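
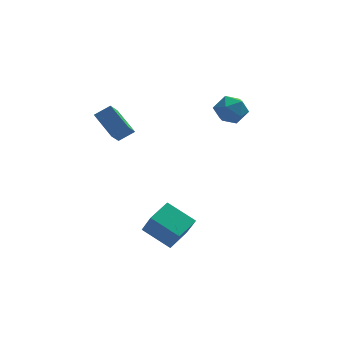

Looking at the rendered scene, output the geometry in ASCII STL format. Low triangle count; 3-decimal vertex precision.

solid 
facet normal -0.430 0.713 0.555
outer loop
vertex -4.355 2.259 2.836
vertex -3.364 2.382 3.446
vertex -3.798 3.494 1.681
endloop
endfacet
facet normal -0.847 -0.105 -0.521
outer loop
vertex -2.956 2.098 0.594
vertex -4.355 2.259 2.836
vertex -3.798 3.494 1.681
endloop
endfacet
facet normal -0.430 0.713 0.555
outer loop
vertex -3.798 3.494 1.681
vertex -3.364 2.382 3.446
vertex -2.807 3.617 2.291
endloop
endfacet
facet normal 0.313 0.694 -0.649
outer loop
vertex -2.807 3.617 2.291
vertex -2.956 2.098 0.594
vertex -3.798 3.494 1.681
endloop
endfacet
facet normal -0.313 -0.694 0.649
outer loop
vertex -4.355 2.259 2.836
vertex -2.522 0.986 2.359
vertex -3.364 2.382 3.446
endloop
endfacet
facet normal -0.847 -0.105 -0.521
outer loop
vertex -3.513 0.863 1.749
vertex -4.355 2.259 2.836
vertex -2.956 2.098 0.594
endloop
endfacet
facet normal -0.313 -0.694 0.649
outer loop
vertex -3.513 0.863 1.749
vertex -2.522 0.986 2.359
vertex -4.355 2.259 2.836
endloop
endfacet
facet normal 0.847 0.105 0.521
outer loop
vertex -3.364 2.382 3.446
vertex -2.522 0.986 2.359
vertex -2.807 3.617 2.291
endloop
endfacet
facet normal 0.313 0.694 -0.649
outer loop
vertex -1.965 2.221 1.204
vertex -2.956 2.098 0.594
vertex -2.807 3.617 2.291
endloop
endfacet
facet normal 0.847 0.105 0.521
outer loop
vertex -2.807 3.617 2.291
vertex -2.522 0.986 2.359
vertex -1.965 2.221 1.204
endloop
endfacet
facet normal 0.430 -0.713 -0.555
outer loop
vertex -1.965 2.221 1.204
vertex -3.513 0.863 1.749
vertex -2.956 2.098 0.594
endloop
endfacet
facet normal 0.430 -0.713 -0.555
outer loop
vertex -2.522 0.986 2.359
vertex -3.513 0.863 1.749
vertex -1.965 2.221 1.204
endloop
endfacet
facet normal -0.670 -0.708 -0.224
outer loop
vertex -0.346 -4.159 -3.852
vertex -1.83 -3.066 -2.866
vertex -0.729 -3.318 -5.361
endloop
endfacet
facet normal 0.710 -0.523 -0.472
outer loop
vertex 0.43 -2.094 -4.974
vertex -0.346 -4.159 -3.852
vertex -0.729 -3.318 -5.361
endloop
endfacet
facet normal -0.670 -0.708 -0.224
outer loop
vertex -0.729 -3.318 -5.361
vertex -1.83 -3.066 -2.866
vertex -2.213 -2.226 -4.376
endloop
endfacet
facet normal -0.217 0.475 -0.853
outer loop
vertex -2.213 -2.226 -4.376
vertex 0.43 -2.094 -4.974
vertex -0.729 -3.318 -5.361
endloop
endfacet
facet normal 0.217 -0.475 0.853
outer loop
vertex -0.346 -4.159 -3.852
vertex -0.671 -1.842 -2.479
vertex -1.83 -3.066 -2.866
endloop
endfacet
facet normal 0.710 -0.523 -0.471
outer loop
vertex 0.813 -2.934 -3.464
vertex -0.346 -4.159 -3.852
vertex 0.43 -2.094 -4.974
endloop
endfacet
facet normal 0.217 -0.475 0.853
outer loop
vertex 0.813 -2.934 -3.464
vertex -0.671 -1.842 -2.479
vertex -0.346 -4.159 -3.852
endloop
endfacet
facet normal -0.710 0.523 0.471
outer loop
vertex -1.83 -3.066 -2.866
vertex -0.671 -1.842 -2.479
vertex -2.213 -2.226 -4.376
endloop
endfacet
facet normal -0.217 0.475 -0.853
outer loop
vertex -1.054 -1.001 -3.988
vertex 0.43 -2.094 -4.974
vertex -2.213 -2.226 -4.376
endloop
endfacet
facet normal -0.710 0.523 0.472
outer loop
vertex -2.213 -2.226 -4.376
vertex -0.671 -1.842 -2.479
vertex -1.054 -1.001 -3.988
endloop
endfacet
facet normal 0.670 0.708 0.224
outer loop
vertex -1.054 -1.001 -3.988
vertex 0.813 -2.934 -3.464
vertex 0.43 -2.094 -4.974
endloop
endfacet
facet normal 0.670 0.708 0.224
outer loop
vertex -0.671 -1.842 -2.479
vertex 0.813 -2.934 -3.464
vertex -1.054 -1.001 -3.988
endloop
endfacet
facet normal -0.660 0.586 0.470
outer loop
vertex 3.115 1.815 3.433
vertex 2.434 0.932 3.579
vertex 3.208 1.179 4.357
endloop
endfacet
facet normal 0.006 0.824 0.567
outer loop
vertex 3.115 1.815 3.433
vertex 3.208 1.179 4.357
vertex 4.133 1.538 3.825
endloop
endfacet
facet normal 0.289 0.954 -0.076
outer loop
vertex 3.115 1.815 3.433
vertex 4.133 1.538 3.825
vertex 3.93 1.511 2.719
endloop
endfacet
facet normal -0.201 0.797 -0.569
outer loop
vertex 3.115 1.815 3.433
vertex 3.93 1.511 2.719
vertex 2.88 1.137 2.567
endloop
endfacet
facet normal -0.788 0.570 -0.232
outer loop
vertex 3.115 1.815 3.433
vertex 2.88 1.137 2.567
vertex 2.434 0.932 3.579
endloop
endfacet
facet normal 0.385 0.302 0.872
outer loop
vertex 4.133 1.538 3.825
vertex 3.208 1.179 4.357
vertex 4.08 0.483 4.213
endloop
endfacet
facet normal -0.693 -0.083 0.716
outer loop
vertex 3.208 1.179 4.357
vertex 2.434 0.932 3.579
vertex 3.03 0.109 4.061
endloop
endfacet
facet normal -0.901 -0.109 -0.419
outer loop
vertex 2.434 0.932 3.579
vertex 2.88 1.137 2.567
vertex 2.827 0.082 2.955
endloop
endfacet
facet normal 0.047 0.259 -0.965
outer loop
vertex 2.88 1.137 2.567
vertex 3.93 1.511 2.719
vertex 3.752 0.441 2.423
endloop
endfacet
facet normal 0.842 0.512 -0.167
outer loop
vertex 3.93 1.511 2.719
vertex 4.133 1.538 3.825
vertex 4.526 0.688 3.201
endloop
endfacet
facet normal 0.201 -0.797 0.569
outer loop
vertex 3.845 -0.195 3.347
vertex 4.08 0.483 4.213
vertex 3.03 0.109 4.061
endloop
endfacet
facet normal -0.289 -0.954 0.076
outer loop
vertex 3.845 -0.195 3.347
vertex 3.03 0.109 4.061
vertex 2.827 0.082 2.955
endloop
endfacet
facet normal -0.006 -0.824 -0.567
outer loop
vertex 3.845 -0.195 3.347
vertex 2.827 0.082 2.955
vertex 3.752 0.441 2.423
endloop
endfacet
facet normal 0.660 -0.586 -0.470
outer loop
vertex 3.845 -0.195 3.347
vertex 3.752 0.441 2.423
vertex 4.526 0.688 3.201
endloop
endfacet
facet normal 0.788 -0.570 0.232
outer loop
vertex 3.845 -0.195 3.347
vertex 4.526 0.688 3.201
vertex 4.08 0.483 4.213
endloop
endfacet
facet normal -0.047 -0.259 0.965
outer loop
vertex 3.03 0.109 4.061
vertex 4.08 0.483 4.213
vertex 3.208 1.179 4.357
endloop
endfacet
facet normal -0.842 -0.512 0.167
outer loop
vertex 2.827 0.082 2.955
vertex 3.03 0.109 4.061
vertex 2.434 0.932 3.579
endloop
endfacet
facet normal -0.385 -0.302 -0.872
outer loop
vertex 3.752 0.441 2.423
vertex 2.827 0.082 2.955
vertex 2.88 1.137 2.567
endloop
endfacet
facet normal 0.693 0.083 -0.716
outer loop
vertex 4.526 0.688 3.201
vertex 3.752 0.441 2.423
vertex 3.93 1.511 2.719
endloop
endfacet
facet normal 0.901 0.109 0.419
outer loop
vertex 4.08 0.483 4.213
vertex 4.526 0.688 3.201
vertex 4.133 1.538 3.825
endloop
endfacet

endsolid


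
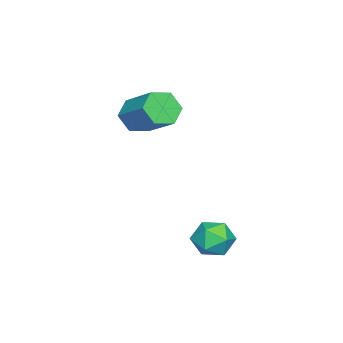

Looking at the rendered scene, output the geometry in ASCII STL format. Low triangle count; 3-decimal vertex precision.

solid 
facet normal -0.448 -0.719 -0.531
outer loop
vertex -0.466 -1.041 2.291
vertex -1.196 -0.986 2.832
vertex -1.142 -0.468 2.085
endloop
endfacet
facet normal 0.497 0.293 -0.817
outer loop
vertex -0.466 -1.041 2.291
vertex -1.142 -0.468 2.085
vertex 0.426 0.39 3.348
endloop
endfacet
facet normal 0.497 0.294 -0.817
outer loop
vertex 0.426 0.39 3.348
vertex -1.142 -0.468 2.085
vertex -0.251 0.963 3.142
endloop
endfacet
facet normal 0.448 0.720 0.531
outer loop
vertex 0.426 0.39 3.348
vertex -0.251 0.963 3.142
vertex -0.304 0.446 3.888
endloop
endfacet
facet normal -0.448 -0.719 -0.531
outer loop
vertex -1.142 -0.468 2.085
vertex -1.196 -0.986 2.832
vertex -1.872 -0.413 2.626
endloop
endfacet
facet normal -0.395 0.692 -0.604
outer loop
vertex -1.142 -0.468 2.085
vertex -1.872 -0.413 2.626
vertex -0.251 0.963 3.142
endloop
endfacet
facet normal -0.395 0.692 -0.605
outer loop
vertex -0.251 0.963 3.142
vertex -1.872 -0.413 2.626
vertex -0.98 1.019 3.682
endloop
endfacet
facet normal 0.448 0.720 0.530
outer loop
vertex -0.251 0.963 3.142
vertex -0.98 1.019 3.682
vertex -0.304 0.446 3.888
endloop
endfacet
facet normal -0.448 -0.719 -0.531
outer loop
vertex -1.872 -0.413 2.626
vertex -1.196 -0.986 2.832
vertex -1.926 -0.93 3.372
endloop
endfacet
facet normal -0.892 0.399 0.212
outer loop
vertex -1.872 -0.413 2.626
vertex -1.926 -0.93 3.372
vertex -0.98 1.019 3.682
endloop
endfacet
facet normal -0.892 0.399 0.212
outer loop
vertex -0.98 1.019 3.682
vertex -1.926 -0.93 3.372
vertex -1.034 0.501 4.429
endloop
endfacet
facet normal 0.448 0.719 0.531
outer loop
vertex -0.98 1.019 3.682
vertex -1.034 0.501 4.429
vertex -0.304 0.446 3.888
endloop
endfacet
facet normal -0.448 -0.720 -0.531
outer loop
vertex -1.926 -0.93 3.372
vertex -1.196 -0.986 2.832
vertex -1.249 -1.503 3.578
endloop
endfacet
facet normal -0.497 -0.293 0.817
outer loop
vertex -1.926 -0.93 3.372
vertex -1.249 -1.503 3.578
vertex -1.034 0.501 4.429
endloop
endfacet
facet normal -0.497 -0.293 0.816
outer loop
vertex -1.034 0.501 4.429
vertex -1.249 -1.503 3.578
vertex -0.358 -0.072 4.635
endloop
endfacet
facet normal 0.448 0.719 0.531
outer loop
vertex -1.034 0.501 4.429
vertex -0.358 -0.072 4.635
vertex -0.304 0.446 3.888
endloop
endfacet
facet normal -0.448 -0.720 -0.530
outer loop
vertex -1.249 -1.503 3.578
vertex -1.196 -0.986 2.832
vertex -0.52 -1.559 3.038
endloop
endfacet
facet normal 0.395 -0.692 0.604
outer loop
vertex -1.249 -1.503 3.578
vertex -0.52 -1.559 3.038
vertex -0.358 -0.072 4.635
endloop
endfacet
facet normal 0.396 -0.692 0.604
outer loop
vertex -0.358 -0.072 4.635
vertex -0.52 -1.559 3.038
vertex 0.372 -0.127 4.094
endloop
endfacet
facet normal 0.448 0.719 0.531
outer loop
vertex -0.358 -0.072 4.635
vertex 0.372 -0.127 4.094
vertex -0.304 0.446 3.888
endloop
endfacet
facet normal -0.448 -0.719 -0.531
outer loop
vertex -0.52 -1.559 3.038
vertex -1.196 -0.986 2.832
vertex -0.466 -1.041 2.291
endloop
endfacet
facet normal 0.892 -0.399 -0.212
outer loop
vertex -0.52 -1.559 3.038
vertex -0.466 -1.041 2.291
vertex 0.372 -0.127 4.094
endloop
endfacet
facet normal 0.892 -0.399 -0.212
outer loop
vertex 0.372 -0.127 4.094
vertex -0.466 -1.041 2.291
vertex 0.426 0.39 3.348
endloop
endfacet
facet normal 0.448 0.719 0.531
outer loop
vertex 0.372 -0.127 4.094
vertex 0.426 0.39 3.348
vertex -0.304 0.446 3.888
endloop
endfacet
facet normal -0.777 -0.597 0.200
outer loop
vertex 2.068 3.754 -0.967
vertex 2.502 3.045 -1.398
vertex 2.63 3.185 -0.481
endloop
endfacet
facet normal -0.705 -0.096 0.703
outer loop
vertex 2.068 3.754 -0.967
vertex 2.63 3.185 -0.481
vertex 2.655 4.108 -0.33
endloop
endfacet
facet normal -0.746 0.543 0.386
outer loop
vertex 2.068 3.754 -0.967
vertex 2.655 4.108 -0.33
vertex 2.543 4.539 -1.153
endloop
endfacet
facet normal -0.844 0.436 -0.313
outer loop
vertex 2.068 3.754 -0.967
vertex 2.543 4.539 -1.153
vertex 2.448 3.882 -1.813
endloop
endfacet
facet normal -0.863 -0.268 -0.428
outer loop
vertex 2.068 3.754 -0.967
vertex 2.448 3.882 -1.813
vertex 2.502 3.045 -1.398
endloop
endfacet
facet normal -0.053 -0.160 0.986
outer loop
vertex 2.655 4.108 -0.33
vertex 2.63 3.185 -0.481
vertex 3.452 3.618 -0.367
endloop
endfacet
facet normal -0.170 -0.970 0.172
outer loop
vertex 2.63 3.185 -0.481
vertex 2.502 3.045 -1.398
vertex 3.357 2.961 -1.027
endloop
endfacet
facet normal -0.309 -0.438 -0.844
outer loop
vertex 2.502 3.045 -1.398
vertex 2.448 3.882 -1.813
vertex 3.245 3.392 -1.85
endloop
endfacet
facet normal -0.278 0.701 -0.657
outer loop
vertex 2.448 3.882 -1.813
vertex 2.543 4.539 -1.153
vertex 3.27 4.315 -1.699
endloop
endfacet
facet normal -0.120 0.873 0.473
outer loop
vertex 2.543 4.539 -1.153
vertex 2.655 4.108 -0.33
vertex 3.398 4.455 -0.782
endloop
endfacet
facet normal 0.844 -0.436 0.313
outer loop
vertex 3.832 3.746 -1.213
vertex 3.452 3.618 -0.367
vertex 3.357 2.961 -1.027
endloop
endfacet
facet normal 0.746 -0.543 -0.386
outer loop
vertex 3.832 3.746 -1.213
vertex 3.357 2.961 -1.027
vertex 3.245 3.392 -1.85
endloop
endfacet
facet normal 0.705 0.096 -0.703
outer loop
vertex 3.832 3.746 -1.213
vertex 3.245 3.392 -1.85
vertex 3.27 4.315 -1.699
endloop
endfacet
facet normal 0.777 0.597 -0.200
outer loop
vertex 3.832 3.746 -1.213
vertex 3.27 4.315 -1.699
vertex 3.398 4.455 -0.782
endloop
endfacet
facet normal 0.863 0.268 0.428
outer loop
vertex 3.832 3.746 -1.213
vertex 3.398 4.455 -0.782
vertex 3.452 3.618 -0.367
endloop
endfacet
facet normal 0.278 -0.701 0.657
outer loop
vertex 3.357 2.961 -1.027
vertex 3.452 3.618 -0.367
vertex 2.63 3.185 -0.481
endloop
endfacet
facet normal 0.120 -0.873 -0.473
outer loop
vertex 3.245 3.392 -1.85
vertex 3.357 2.961 -1.027
vertex 2.502 3.045 -1.398
endloop
endfacet
facet normal 0.053 0.160 -0.986
outer loop
vertex 3.27 4.315 -1.699
vertex 3.245 3.392 -1.85
vertex 2.448 3.882 -1.813
endloop
endfacet
facet normal 0.170 0.970 -0.172
outer loop
vertex 3.398 4.455 -0.782
vertex 3.27 4.315 -1.699
vertex 2.543 4.539 -1.153
endloop
endfacet
facet normal 0.309 0.438 0.844
outer loop
vertex 3.452 3.618 -0.367
vertex 3.398 4.455 -0.782
vertex 2.655 4.108 -0.33
endloop
endfacet

endsolid


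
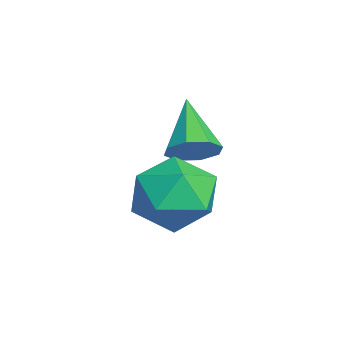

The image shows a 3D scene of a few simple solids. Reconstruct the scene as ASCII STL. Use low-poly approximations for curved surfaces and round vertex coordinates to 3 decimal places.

solid 
facet normal 0.781 -0.019 -0.624
outer loop
vertex -1.203 1.366 1.092
vertex -1.538 1.107 0.681
vertex -1.41 1.665 0.824
endloop
endfacet
facet normal 0.120 0.707 0.697
outer loop
vertex -1.203 1.366 1.092
vertex -1.41 1.665 0.824
vertex -2.662 1.133 1.579
endloop
endfacet
facet normal 0.781 -0.019 -0.624
outer loop
vertex -1.41 1.665 0.824
vertex -1.538 1.107 0.681
vertex -1.692 1.637 0.472
endloop
endfacet
facet normal -0.300 0.940 0.165
outer loop
vertex -1.41 1.665 0.824
vertex -1.692 1.637 0.472
vertex -2.662 1.133 1.579
endloop
endfacet
facet normal 0.782 -0.018 -0.623
outer loop
vertex -1.692 1.637 0.472
vertex -1.538 1.107 0.681
vertex -1.883 1.299 0.242
endloop
endfacet
facet normal -0.705 0.625 -0.333
outer loop
vertex -1.692 1.637 0.472
vertex -1.883 1.299 0.242
vertex -2.662 1.133 1.579
endloop
endfacet
facet normal 0.782 -0.018 -0.623
outer loop
vertex -1.883 1.299 0.242
vertex -1.538 1.107 0.681
vertex -1.872 0.848 0.269
endloop
endfacet
facet normal -0.860 -0.051 -0.508
outer loop
vertex -1.883 1.299 0.242
vertex -1.872 0.848 0.269
vertex -2.662 1.133 1.579
endloop
endfacet
facet normal 0.782 -0.017 -0.623
outer loop
vertex -1.872 0.848 0.269
vertex -1.538 1.107 0.681
vertex -1.665 0.549 0.537
endloop
endfacet
facet normal -0.673 -0.694 -0.255
outer loop
vertex -1.872 0.848 0.269
vertex -1.665 0.549 0.537
vertex -2.662 1.133 1.579
endloop
endfacet
facet normal 0.781 -0.017 -0.624
outer loop
vertex -1.665 0.549 0.537
vertex -1.538 1.107 0.681
vertex -1.383 0.577 0.889
endloop
endfacet
facet normal -0.254 -0.927 0.277
outer loop
vertex -1.665 0.549 0.537
vertex -1.383 0.577 0.889
vertex -2.662 1.133 1.579
endloop
endfacet
facet normal 0.781 -0.017 -0.624
outer loop
vertex -1.383 0.577 0.889
vertex -1.538 1.107 0.681
vertex -1.192 0.915 1.119
endloop
endfacet
facet normal 0.152 -0.613 0.775
outer loop
vertex -1.383 0.577 0.889
vertex -1.192 0.915 1.119
vertex -2.662 1.133 1.579
endloop
endfacet
facet normal 0.781 -0.018 -0.625
outer loop
vertex -1.192 0.915 1.119
vertex -1.538 1.107 0.681
vertex -1.203 1.366 1.092
endloop
endfacet
facet normal 0.307 0.064 0.950
outer loop
vertex -1.192 0.915 1.119
vertex -1.203 1.366 1.092
vertex -2.662 1.133 1.579
endloop
endfacet
facet normal -0.006 -0.255 0.967
outer loop
vertex 0.22 0.646 1.018
vertex -0.726 0.617 1.004
vertex -0.226 -0.161 0.802
endloop
endfacet
facet normal 0.584 -0.495 0.644
outer loop
vertex 0.22 0.646 1.018
vertex -0.226 -0.161 0.802
vertex 0.539 0.103 0.311
endloop
endfacet
facet normal 0.928 0.067 0.367
outer loop
vertex 0.22 0.646 1.018
vertex 0.539 0.103 0.311
vertex 0.511 1.044 0.21
endloop
endfacet
facet normal 0.551 0.653 0.520
outer loop
vertex 0.22 0.646 1.018
vertex 0.511 1.044 0.21
vertex -0.27 1.361 0.639
endloop
endfacet
facet normal -0.027 0.454 0.891
outer loop
vertex 0.22 0.646 1.018
vertex -0.27 1.361 0.639
vertex -0.726 0.617 1.004
endloop
endfacet
facet normal 0.383 -0.918 0.104
outer loop
vertex 0.539 0.103 0.311
vertex -0.226 -0.161 0.802
vertex -0.21 -0.261 -0.139
endloop
endfacet
facet normal -0.570 -0.530 0.628
outer loop
vertex -0.226 -0.161 0.802
vertex -0.726 0.617 1.004
vertex -0.991 0.056 0.29
endloop
endfacet
facet normal -0.603 0.617 0.505
outer loop
vertex -0.726 0.617 1.004
vertex -0.27 1.361 0.639
vertex -1.019 0.997 0.189
endloop
endfacet
facet normal 0.330 0.939 -0.094
outer loop
vertex -0.27 1.361 0.639
vertex 0.511 1.044 0.21
vertex -0.254 1.261 -0.302
endloop
endfacet
facet normal 0.940 -0.009 -0.342
outer loop
vertex 0.511 1.044 0.21
vertex 0.539 0.103 0.311
vertex 0.246 0.483 -0.504
endloop
endfacet
facet normal -0.551 -0.653 -0.520
outer loop
vertex -0.7 0.454 -0.518
vertex -0.21 -0.261 -0.139
vertex -0.991 0.056 0.29
endloop
endfacet
facet normal -0.928 -0.067 -0.367
outer loop
vertex -0.7 0.454 -0.518
vertex -0.991 0.056 0.29
vertex -1.019 0.997 0.189
endloop
endfacet
facet normal -0.584 0.495 -0.644
outer loop
vertex -0.7 0.454 -0.518
vertex -1.019 0.997 0.189
vertex -0.254 1.261 -0.302
endloop
endfacet
facet normal 0.006 0.255 -0.967
outer loop
vertex -0.7 0.454 -0.518
vertex -0.254 1.261 -0.302
vertex 0.246 0.483 -0.504
endloop
endfacet
facet normal 0.027 -0.454 -0.891
outer loop
vertex -0.7 0.454 -0.518
vertex 0.246 0.483 -0.504
vertex -0.21 -0.261 -0.139
endloop
endfacet
facet normal -0.330 -0.939 0.094
outer loop
vertex -0.991 0.056 0.29
vertex -0.21 -0.261 -0.139
vertex -0.226 -0.161 0.802
endloop
endfacet
facet normal -0.940 0.009 0.342
outer loop
vertex -1.019 0.997 0.189
vertex -0.991 0.056 0.29
vertex -0.726 0.617 1.004
endloop
endfacet
facet normal -0.383 0.918 -0.104
outer loop
vertex -0.254 1.261 -0.302
vertex -1.019 0.997 0.189
vertex -0.27 1.361 0.639
endloop
endfacet
facet normal 0.570 0.530 -0.628
outer loop
vertex 0.246 0.483 -0.504
vertex -0.254 1.261 -0.302
vertex 0.511 1.044 0.21
endloop
endfacet
facet normal 0.603 -0.617 -0.505
outer loop
vertex -0.21 -0.261 -0.139
vertex 0.246 0.483 -0.504
vertex 0.539 0.103 0.311
endloop
endfacet

endsolid


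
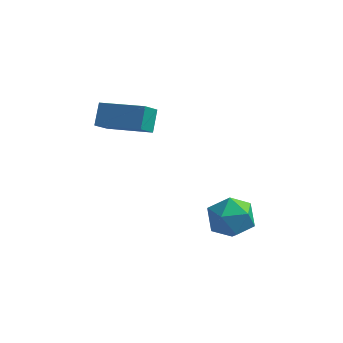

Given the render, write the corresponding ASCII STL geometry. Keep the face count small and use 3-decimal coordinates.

solid 
facet normal -0.541 -0.194 0.818
outer loop
vertex 2.028 1.861 -0.64
vertex 2.744 1.088 -0.35
vertex 2.885 2.118 -0.012
endloop
endfacet
facet normal -0.606 0.490 0.627
outer loop
vertex 2.028 1.861 -0.64
vertex 2.885 2.118 -0.012
vertex 2.584 2.785 -0.824
endloop
endfacet
facet normal -0.860 0.509 -0.040
outer loop
vertex 2.028 1.861 -0.64
vertex 2.584 2.785 -0.824
vertex 2.257 2.167 -1.665
endloop
endfacet
facet normal -0.951 -0.163 -0.261
outer loop
vertex 2.028 1.861 -0.64
vertex 2.257 2.167 -1.665
vertex 2.356 1.118 -1.372
endloop
endfacet
facet normal -0.755 -0.598 0.269
outer loop
vertex 2.028 1.861 -0.64
vertex 2.356 1.118 -1.372
vertex 2.744 1.088 -0.35
endloop
endfacet
facet normal 0.046 0.780 0.624
outer loop
vertex 2.584 2.785 -0.824
vertex 2.885 2.118 -0.012
vertex 3.644 2.582 -0.648
endloop
endfacet
facet normal 0.150 -0.327 0.933
outer loop
vertex 2.885 2.118 -0.012
vertex 2.744 1.088 -0.35
vertex 3.743 1.533 -0.355
endloop
endfacet
facet normal -0.195 -0.980 0.045
outer loop
vertex 2.744 1.088 -0.35
vertex 2.356 1.118 -1.372
vertex 3.416 0.915 -1.196
endloop
endfacet
facet normal -0.513 -0.276 -0.813
outer loop
vertex 2.356 1.118 -1.372
vertex 2.257 2.167 -1.665
vertex 3.115 1.582 -2.008
endloop
endfacet
facet normal -0.364 0.812 -0.455
outer loop
vertex 2.257 2.167 -1.665
vertex 2.584 2.785 -0.824
vertex 3.256 2.612 -1.67
endloop
endfacet
facet normal 0.951 0.163 0.261
outer loop
vertex 3.972 1.839 -1.38
vertex 3.644 2.582 -0.648
vertex 3.743 1.533 -0.355
endloop
endfacet
facet normal 0.860 -0.509 0.040
outer loop
vertex 3.972 1.839 -1.38
vertex 3.743 1.533 -0.355
vertex 3.416 0.915 -1.196
endloop
endfacet
facet normal 0.606 -0.490 -0.627
outer loop
vertex 3.972 1.839 -1.38
vertex 3.416 0.915 -1.196
vertex 3.115 1.582 -2.008
endloop
endfacet
facet normal 0.541 0.194 -0.818
outer loop
vertex 3.972 1.839 -1.38
vertex 3.115 1.582 -2.008
vertex 3.256 2.612 -1.67
endloop
endfacet
facet normal 0.755 0.598 -0.269
outer loop
vertex 3.972 1.839 -1.38
vertex 3.256 2.612 -1.67
vertex 3.644 2.582 -0.648
endloop
endfacet
facet normal 0.513 0.276 0.813
outer loop
vertex 3.743 1.533 -0.355
vertex 3.644 2.582 -0.648
vertex 2.885 2.118 -0.012
endloop
endfacet
facet normal 0.364 -0.812 0.455
outer loop
vertex 3.416 0.915 -1.196
vertex 3.743 1.533 -0.355
vertex 2.744 1.088 -0.35
endloop
endfacet
facet normal -0.046 -0.780 -0.624
outer loop
vertex 3.115 1.582 -2.008
vertex 3.416 0.915 -1.196
vertex 2.356 1.118 -1.372
endloop
endfacet
facet normal -0.150 0.327 -0.933
outer loop
vertex 3.256 2.612 -1.67
vertex 3.115 1.582 -2.008
vertex 2.257 2.167 -1.665
endloop
endfacet
facet normal 0.195 0.980 -0.045
outer loop
vertex 3.644 2.582 -0.648
vertex 3.256 2.612 -1.67
vertex 2.584 2.785 -0.824
endloop
endfacet
facet normal -0.941 0.225 -0.252
outer loop
vertex -2.698 2.387 3.235
vertex -2.71 3.192 3.999
vertex -2.364 3.03 2.561
endloop
endfacet
facet normal 0.011 -0.726 -0.687
outer loop
vertex -0.35 2.548 3.101
vertex -2.698 2.387 3.235
vertex -2.364 3.03 2.561
endloop
endfacet
facet normal -0.941 0.225 -0.252
outer loop
vertex -2.364 3.03 2.561
vertex -2.71 3.192 3.999
vertex -2.376 3.836 3.325
endloop
endfacet
facet normal 0.338 0.650 -0.681
outer loop
vertex -2.376 3.836 3.325
vertex -0.35 2.548 3.101
vertex -2.364 3.03 2.561
endloop
endfacet
facet normal -0.338 -0.651 0.680
outer loop
vertex -2.698 2.387 3.235
vertex -0.696 2.71 4.539
vertex -2.71 3.192 3.999
endloop
endfacet
facet normal 0.010 -0.726 -0.688
outer loop
vertex -0.684 1.904 3.775
vertex -2.698 2.387 3.235
vertex -0.35 2.548 3.101
endloop
endfacet
facet normal -0.338 -0.650 0.680
outer loop
vertex -0.684 1.904 3.775
vertex -0.696 2.71 4.539
vertex -2.698 2.387 3.235
endloop
endfacet
facet normal -0.011 0.726 0.688
outer loop
vertex -2.71 3.192 3.999
vertex -0.696 2.71 4.539
vertex -2.376 3.836 3.325
endloop
endfacet
facet normal 0.338 0.650 -0.680
outer loop
vertex -0.362 3.353 3.865
vertex -0.35 2.548 3.101
vertex -2.376 3.836 3.325
endloop
endfacet
facet normal -0.010 0.726 0.688
outer loop
vertex -2.376 3.836 3.325
vertex -0.696 2.71 4.539
vertex -0.362 3.353 3.865
endloop
endfacet
facet normal 0.941 -0.225 0.252
outer loop
vertex -0.362 3.353 3.865
vertex -0.684 1.904 3.775
vertex -0.35 2.548 3.101
endloop
endfacet
facet normal 0.941 -0.225 0.252
outer loop
vertex -0.696 2.71 4.539
vertex -0.684 1.904 3.775
vertex -0.362 3.353 3.865
endloop
endfacet

endsolid


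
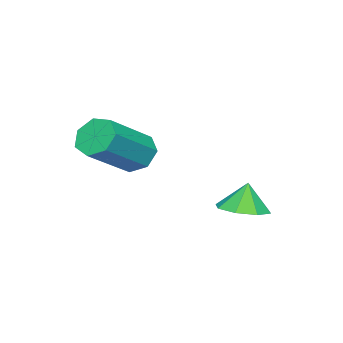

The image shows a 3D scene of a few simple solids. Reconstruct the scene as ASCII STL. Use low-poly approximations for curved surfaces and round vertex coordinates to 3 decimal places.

solid 
facet normal -0.814 0.189 -0.550
outer loop
vertex 0.158 -0.236 1.917
vertex -0.225 -0.872 2.265
vertex -0.208 -0.089 2.509
endloop
endfacet
facet normal 0.271 0.960 -0.071
outer loop
vertex 0.158 -0.236 1.917
vertex -0.208 -0.089 2.509
vertex 1.948 -0.653 3.126
endloop
endfacet
facet normal 0.272 0.960 -0.072
outer loop
vertex 1.948 -0.653 3.126
vertex -0.208 -0.089 2.509
vertex 1.582 -0.505 3.718
endloop
endfacet
facet normal 0.814 -0.188 0.550
outer loop
vertex 1.948 -0.653 3.126
vertex 1.582 -0.505 3.718
vertex 1.565 -1.288 3.475
endloop
endfacet
facet normal -0.814 0.189 -0.550
outer loop
vertex -0.208 -0.089 2.509
vertex -0.225 -0.872 2.265
vertex -0.587 -0.531 2.918
endloop
endfacet
facet normal -0.233 0.760 0.606
outer loop
vertex -0.208 -0.089 2.509
vertex -0.587 -0.531 2.918
vertex 1.582 -0.505 3.718
endloop
endfacet
facet normal -0.233 0.760 0.607
outer loop
vertex 1.582 -0.505 3.718
vertex -0.587 -0.531 2.918
vertex 1.203 -0.948 4.127
endloop
endfacet
facet normal 0.814 -0.188 0.550
outer loop
vertex 1.582 -0.505 3.718
vertex 1.203 -0.948 4.127
vertex 1.565 -1.288 3.475
endloop
endfacet
facet normal -0.814 0.189 -0.550
outer loop
vertex -0.587 -0.531 2.918
vertex -0.225 -0.872 2.265
vertex -0.693 -1.23 2.835
endloop
endfacet
facet normal -0.562 -0.013 0.827
outer loop
vertex -0.587 -0.531 2.918
vertex -0.693 -1.23 2.835
vertex 1.203 -0.948 4.127
endloop
endfacet
facet normal -0.562 -0.011 0.827
outer loop
vertex 1.203 -0.948 4.127
vertex -0.693 -1.23 2.835
vertex 1.096 -1.646 4.045
endloop
endfacet
facet normal 0.813 -0.189 0.550
outer loop
vertex 1.203 -0.948 4.127
vertex 1.096 -1.646 4.045
vertex 1.565 -1.288 3.475
endloop
endfacet
facet normal -0.814 0.189 -0.549
outer loop
vertex -0.693 -1.23 2.835
vertex -0.225 -0.872 2.265
vertex -0.447 -1.659 2.323
endloop
endfacet
facet normal -0.468 -0.775 0.425
outer loop
vertex -0.693 -1.23 2.835
vertex -0.447 -1.659 2.323
vertex 1.096 -1.646 4.045
endloop
endfacet
facet normal -0.468 -0.775 0.425
outer loop
vertex 1.096 -1.646 4.045
vertex -0.447 -1.659 2.323
vertex 1.342 -2.075 3.533
endloop
endfacet
facet normal 0.813 -0.190 0.550
outer loop
vertex 1.096 -1.646 4.045
vertex 1.342 -2.075 3.533
vertex 1.565 -1.288 3.475
endloop
endfacet
facet normal -0.814 0.189 -0.550
outer loop
vertex -0.447 -1.659 2.323
vertex -0.225 -0.872 2.265
vertex -0.034 -1.495 1.768
endloop
endfacet
facet normal -0.021 -0.955 -0.297
outer loop
vertex -0.447 -1.659 2.323
vertex -0.034 -1.495 1.768
vertex 1.342 -2.075 3.533
endloop
endfacet
facet normal -0.022 -0.955 -0.297
outer loop
vertex 1.342 -2.075 3.533
vertex -0.034 -1.495 1.768
vertex 1.756 -1.912 2.978
endloop
endfacet
facet normal 0.813 -0.190 0.551
outer loop
vertex 1.342 -2.075 3.533
vertex 1.756 -1.912 2.978
vertex 1.565 -1.288 3.475
endloop
endfacet
facet normal -0.813 0.190 -0.550
outer loop
vertex -0.034 -1.495 1.768
vertex -0.225 -0.872 2.265
vertex 0.236 -0.862 1.587
endloop
endfacet
facet normal 0.441 -0.416 -0.796
outer loop
vertex -0.034 -1.495 1.768
vertex 0.236 -0.862 1.587
vertex 1.756 -1.912 2.978
endloop
endfacet
facet normal 0.441 -0.416 -0.795
outer loop
vertex 1.756 -1.912 2.978
vertex 0.236 -0.862 1.587
vertex 2.026 -1.278 2.796
endloop
endfacet
facet normal 0.814 -0.189 0.550
outer loop
vertex 1.756 -1.912 2.978
vertex 2.026 -1.278 2.796
vertex 1.565 -1.288 3.475
endloop
endfacet
facet normal -0.813 0.189 -0.550
outer loop
vertex 0.236 -0.862 1.587
vertex -0.225 -0.872 2.265
vertex 0.158 -0.236 1.917
endloop
endfacet
facet normal 0.571 0.437 -0.695
outer loop
vertex 0.236 -0.862 1.587
vertex 0.158 -0.236 1.917
vertex 2.026 -1.278 2.796
endloop
endfacet
facet normal 0.571 0.438 -0.694
outer loop
vertex 2.026 -1.278 2.796
vertex 0.158 -0.236 1.917
vertex 1.948 -0.653 3.126
endloop
endfacet
facet normal 0.814 -0.189 0.550
outer loop
vertex 2.026 -1.278 2.796
vertex 1.948 -0.653 3.126
vertex 1.565 -1.288 3.475
endloop
endfacet
facet normal 0.210 -0.044 -0.977
outer loop
vertex -1.638 1.321 -0.245
vertex -2.402 1.835 -0.432
vertex -1.5 2.027 -0.247
endloop
endfacet
facet normal 0.633 -0.122 0.765
outer loop
vertex -1.638 1.321 -0.245
vertex -1.5 2.027 -0.247
vertex -2.638 1.885 0.672
endloop
endfacet
facet normal 0.210 -0.043 -0.977
outer loop
vertex -1.5 2.027 -0.247
vertex -2.402 1.835 -0.432
vertex -1.891 2.621 -0.357
endloop
endfacet
facet normal 0.517 0.473 0.714
outer loop
vertex -1.5 2.027 -0.247
vertex -1.891 2.621 -0.357
vertex -2.638 1.885 0.672
endloop
endfacet
facet normal 0.210 -0.043 -0.977
outer loop
vertex -1.891 2.621 -0.357
vertex -2.402 1.835 -0.432
vertex -2.581 2.755 -0.511
endloop
endfacet
facet normal 0.024 0.805 0.593
outer loop
vertex -1.891 2.621 -0.357
vertex -2.581 2.755 -0.511
vertex -2.638 1.885 0.672
endloop
endfacet
facet normal 0.210 -0.043 -0.977
outer loop
vertex -2.581 2.755 -0.511
vertex -2.402 1.835 -0.432
vertex -3.166 2.35 -0.619
endloop
endfacet
facet normal -0.559 0.681 0.474
outer loop
vertex -2.581 2.755 -0.511
vertex -3.166 2.35 -0.619
vertex -2.638 1.885 0.672
endloop
endfacet
facet normal 0.210 -0.043 -0.977
outer loop
vertex -3.166 2.35 -0.619
vertex -2.402 1.835 -0.432
vertex -3.303 1.644 -0.617
endloop
endfacet
facet normal -0.888 0.174 0.426
outer loop
vertex -3.166 2.35 -0.619
vertex -3.303 1.644 -0.617
vertex -2.638 1.885 0.672
endloop
endfacet
facet normal 0.210 -0.045 -0.977
outer loop
vertex -3.303 1.644 -0.617
vertex -2.402 1.835 -0.432
vertex -2.913 1.05 -0.506
endloop
endfacet
facet normal -0.773 -0.418 0.477
outer loop
vertex -3.303 1.644 -0.617
vertex -2.913 1.05 -0.506
vertex -2.638 1.885 0.672
endloop
endfacet
facet normal 0.208 -0.043 -0.977
outer loop
vertex -2.913 1.05 -0.506
vertex -2.402 1.835 -0.432
vertex -2.223 0.916 -0.353
endloop
endfacet
facet normal -0.279 -0.752 0.598
outer loop
vertex -2.913 1.05 -0.506
vertex -2.223 0.916 -0.353
vertex -2.638 1.885 0.672
endloop
endfacet
facet normal 0.210 -0.043 -0.977
outer loop
vertex -2.223 0.916 -0.353
vertex -2.402 1.835 -0.432
vertex -1.638 1.321 -0.245
endloop
endfacet
facet normal 0.303 -0.628 0.717
outer loop
vertex -2.223 0.916 -0.353
vertex -1.638 1.321 -0.245
vertex -2.638 1.885 0.672
endloop
endfacet

endsolid


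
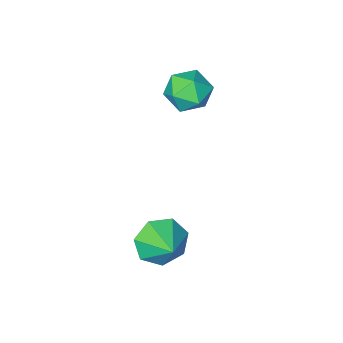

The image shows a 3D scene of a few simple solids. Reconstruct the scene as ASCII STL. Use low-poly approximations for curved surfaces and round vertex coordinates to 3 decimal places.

solid 
facet normal -0.441 0.882 -0.168
outer loop
vertex -1.68 -1.294 0.821
vertex -2.069 -1.3 1.809
vertex -1.121 -0.863 1.615
endloop
endfacet
facet normal 0.156 0.818 -0.554
outer loop
vertex -1.68 -1.294 0.821
vertex -1.121 -0.863 1.615
vertex -0.632 -1.454 0.88
endloop
endfacet
facet normal 0.091 0.239 -0.967
outer loop
vertex -1.68 -1.294 0.821
vertex -0.632 -1.454 0.88
vertex -1.278 -2.256 0.621
endloop
endfacet
facet normal -0.546 -0.054 -0.836
outer loop
vertex -1.68 -1.294 0.821
vertex -1.278 -2.256 0.621
vertex -2.166 -2.161 1.195
endloop
endfacet
facet normal -0.875 0.343 -0.342
outer loop
vertex -1.68 -1.294 0.821
vertex -2.166 -2.161 1.195
vertex -2.069 -1.3 1.809
endloop
endfacet
facet normal 0.699 0.707 -0.104
outer loop
vertex -0.632 -1.454 0.88
vertex -1.121 -0.863 1.615
vertex -0.374 -1.559 1.905
endloop
endfacet
facet normal -0.267 0.811 0.520
outer loop
vertex -1.121 -0.863 1.615
vertex -2.069 -1.3 1.809
vertex -1.262 -1.464 2.479
endloop
endfacet
facet normal -0.969 -0.060 0.238
outer loop
vertex -2.069 -1.3 1.809
vertex -2.166 -2.161 1.195
vertex -1.908 -2.266 2.22
endloop
endfacet
facet normal -0.438 -0.703 -0.561
outer loop
vertex -2.166 -2.161 1.195
vertex -1.278 -2.256 0.621
vertex -1.419 -2.857 1.485
endloop
endfacet
facet normal 0.594 -0.229 -0.771
outer loop
vertex -1.278 -2.256 0.621
vertex -0.632 -1.454 0.88
vertex -0.471 -2.42 1.291
endloop
endfacet
facet normal 0.546 0.054 0.836
outer loop
vertex -0.86 -2.426 2.279
vertex -0.374 -1.559 1.905
vertex -1.262 -1.464 2.479
endloop
endfacet
facet normal -0.091 -0.239 0.967
outer loop
vertex -0.86 -2.426 2.279
vertex -1.262 -1.464 2.479
vertex -1.908 -2.266 2.22
endloop
endfacet
facet normal -0.156 -0.818 0.554
outer loop
vertex -0.86 -2.426 2.279
vertex -1.908 -2.266 2.22
vertex -1.419 -2.857 1.485
endloop
endfacet
facet normal 0.441 -0.882 0.168
outer loop
vertex -0.86 -2.426 2.279
vertex -1.419 -2.857 1.485
vertex -0.471 -2.42 1.291
endloop
endfacet
facet normal 0.875 -0.343 0.342
outer loop
vertex -0.86 -2.426 2.279
vertex -0.471 -2.42 1.291
vertex -0.374 -1.559 1.905
endloop
endfacet
facet normal 0.438 0.703 0.561
outer loop
vertex -1.262 -1.464 2.479
vertex -0.374 -1.559 1.905
vertex -1.121 -0.863 1.615
endloop
endfacet
facet normal -0.594 0.229 0.771
outer loop
vertex -1.908 -2.266 2.22
vertex -1.262 -1.464 2.479
vertex -2.069 -1.3 1.809
endloop
endfacet
facet normal -0.699 -0.707 0.104
outer loop
vertex -1.419 -2.857 1.485
vertex -1.908 -2.266 2.22
vertex -2.166 -2.161 1.195
endloop
endfacet
facet normal 0.267 -0.811 -0.520
outer loop
vertex -0.471 -2.42 1.291
vertex -1.419 -2.857 1.485
vertex -1.278 -2.256 0.621
endloop
endfacet
facet normal 0.969 0.060 -0.238
outer loop
vertex -0.374 -1.559 1.905
vertex -0.471 -2.42 1.291
vertex -0.632 -1.454 0.88
endloop
endfacet
facet normal -0.179 -0.865 -0.469
outer loop
vertex 3.461 2.31 -2.901
vertex 2.493 2.241 -2.405
vertex 2.736 2.708 -3.359
endloop
endfacet
facet normal 0.609 0.715 -0.343
outer loop
vertex 3.461 2.31 -2.901
vertex 2.736 2.708 -3.359
vertex 2.747 3.479 -1.735
endloop
endfacet
facet normal -0.178 -0.865 -0.469
outer loop
vertex 2.736 2.708 -3.359
vertex 2.493 2.241 -2.405
vertex 1.828 2.754 -3.1
endloop
endfacet
facet normal -0.076 0.901 -0.427
outer loop
vertex 2.736 2.708 -3.359
vertex 1.828 2.754 -3.1
vertex 2.747 3.479 -1.735
endloop
endfacet
facet normal -0.178 -0.865 -0.468
outer loop
vertex 1.828 2.754 -3.1
vertex 2.493 2.241 -2.405
vertex 1.42 2.414 -2.317
endloop
endfacet
facet normal -0.629 0.778 0.010
outer loop
vertex 1.828 2.754 -3.1
vertex 1.42 2.414 -2.317
vertex 2.747 3.479 -1.735
endloop
endfacet
facet normal -0.178 -0.866 -0.468
outer loop
vertex 1.42 2.414 -2.317
vertex 2.493 2.241 -2.405
vertex 1.82 1.944 -1.6
endloop
endfacet
facet normal -0.632 0.438 0.640
outer loop
vertex 1.42 2.414 -2.317
vertex 1.82 1.944 -1.6
vertex 2.747 3.479 -1.735
endloop
endfacet
facet normal -0.178 -0.866 -0.468
outer loop
vertex 1.82 1.944 -1.6
vertex 2.493 2.241 -2.405
vertex 2.727 1.698 -1.49
endloop
endfacet
facet normal -0.083 0.137 0.987
outer loop
vertex 1.82 1.944 -1.6
vertex 2.727 1.698 -1.49
vertex 2.747 3.479 -1.735
endloop
endfacet
facet normal -0.177 -0.866 -0.468
outer loop
vertex 2.727 1.698 -1.49
vertex 2.493 2.241 -2.405
vertex 3.457 1.861 -2.068
endloop
endfacet
facet normal 0.603 0.102 0.791
outer loop
vertex 2.727 1.698 -1.49
vertex 3.457 1.861 -2.068
vertex 2.747 3.479 -1.735
endloop
endfacet
facet normal -0.178 -0.866 -0.468
outer loop
vertex 3.457 1.861 -2.068
vertex 2.493 2.241 -2.405
vertex 3.461 2.31 -2.901
endloop
endfacet
facet normal 0.912 0.359 0.198
outer loop
vertex 3.457 1.861 -2.068
vertex 3.461 2.31 -2.901
vertex 2.747 3.479 -1.735
endloop
endfacet

endsolid


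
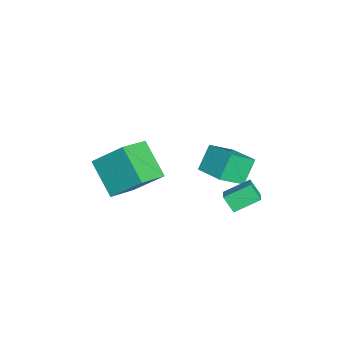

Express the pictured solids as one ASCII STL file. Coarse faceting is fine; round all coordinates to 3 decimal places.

solid 
facet normal -0.879 0.013 -0.477
outer loop
vertex 3.297 2.991 -2.199
vertex 2.978 4.216 -1.578
vertex 3.692 3.457 -2.914
endloop
endfacet
facet normal 0.226 -0.868 -0.441
outer loop
vertex 4.562 3.444 -2.442
vertex 3.297 2.991 -2.199
vertex 3.692 3.457 -2.914
endloop
endfacet
facet normal -0.879 0.013 -0.477
outer loop
vertex 3.692 3.457 -2.914
vertex 2.978 4.216 -1.578
vertex 3.373 4.682 -2.293
endloop
endfacet
facet normal 0.420 0.495 -0.761
outer loop
vertex 3.373 4.682 -2.293
vertex 4.562 3.444 -2.442
vertex 3.692 3.457 -2.914
endloop
endfacet
facet normal -0.420 -0.495 0.761
outer loop
vertex 3.297 2.991 -2.199
vertex 3.848 4.203 -1.106
vertex 2.978 4.216 -1.578
endloop
endfacet
facet normal 0.226 -0.868 -0.441
outer loop
vertex 4.167 2.978 -1.727
vertex 3.297 2.991 -2.199
vertex 4.562 3.444 -2.442
endloop
endfacet
facet normal -0.420 -0.495 0.761
outer loop
vertex 4.167 2.978 -1.727
vertex 3.848 4.203 -1.106
vertex 3.297 2.991 -2.199
endloop
endfacet
facet normal -0.226 0.868 0.441
outer loop
vertex 2.978 4.216 -1.578
vertex 3.848 4.203 -1.106
vertex 3.373 4.682 -2.293
endloop
endfacet
facet normal 0.420 0.495 -0.761
outer loop
vertex 4.243 4.669 -1.821
vertex 4.562 3.444 -2.442
vertex 3.373 4.682 -2.293
endloop
endfacet
facet normal -0.226 0.868 0.441
outer loop
vertex 3.373 4.682 -2.293
vertex 3.848 4.203 -1.106
vertex 4.243 4.669 -1.821
endloop
endfacet
facet normal 0.879 -0.013 0.477
outer loop
vertex 4.243 4.669 -1.821
vertex 4.167 2.978 -1.727
vertex 4.562 3.444 -2.442
endloop
endfacet
facet normal 0.879 -0.013 0.477
outer loop
vertex 3.848 4.203 -1.106
vertex 4.167 2.978 -1.727
vertex 4.243 4.669 -1.821
endloop
endfacet
facet normal -0.746 -0.626 -0.227
outer loop
vertex 0.639 2.408 -1.223
vertex -0.013 3.547 -2.222
vertex 1.416 1.883 -2.329
endloop
endfacet
facet normal 0.395 -0.691 0.606
outer loop
vertex 2.573 2.853 -1.978
vertex 0.639 2.408 -1.223
vertex 1.416 1.883 -2.329
endloop
endfacet
facet normal -0.746 -0.626 -0.227
outer loop
vertex 1.416 1.883 -2.329
vertex -0.013 3.547 -2.222
vertex 0.764 3.022 -3.328
endloop
endfacet
facet normal 0.535 -0.363 -0.763
outer loop
vertex 0.764 3.022 -3.328
vertex 2.573 2.853 -1.978
vertex 1.416 1.883 -2.329
endloop
endfacet
facet normal -0.535 0.363 0.763
outer loop
vertex 0.639 2.408 -1.223
vertex 1.144 4.517 -1.871
vertex -0.013 3.547 -2.222
endloop
endfacet
facet normal 0.395 -0.691 0.606
outer loop
vertex 1.796 3.378 -0.872
vertex 0.639 2.408 -1.223
vertex 2.573 2.853 -1.978
endloop
endfacet
facet normal -0.535 0.363 0.763
outer loop
vertex 1.796 3.378 -0.872
vertex 1.144 4.517 -1.871
vertex 0.639 2.408 -1.223
endloop
endfacet
facet normal -0.395 0.691 -0.606
outer loop
vertex -0.013 3.547 -2.222
vertex 1.144 4.517 -1.871
vertex 0.764 3.022 -3.328
endloop
endfacet
facet normal 0.535 -0.363 -0.763
outer loop
vertex 1.921 3.992 -2.977
vertex 2.573 2.853 -1.978
vertex 0.764 3.022 -3.328
endloop
endfacet
facet normal -0.395 0.691 -0.606
outer loop
vertex 0.764 3.022 -3.328
vertex 1.144 4.517 -1.871
vertex 1.921 3.992 -2.977
endloop
endfacet
facet normal 0.746 0.626 0.227
outer loop
vertex 1.921 3.992 -2.977
vertex 1.796 3.378 -0.872
vertex 2.573 2.853 -1.978
endloop
endfacet
facet normal 0.746 0.626 0.227
outer loop
vertex 1.144 4.517 -1.871
vertex 1.796 3.378 -0.872
vertex 1.921 3.992 -2.977
endloop
endfacet
facet normal -0.680 -0.421 0.600
outer loop
vertex 2.848 -1.524 0.695
vertex 1.575 -0.529 -0.05
vertex 2.531 -2.946 -0.661
endloop
endfacet
facet normal 0.716 -0.559 0.419
outer loop
vertex 3.945 -2.071 -1.91
vertex 2.848 -1.524 0.695
vertex 2.531 -2.946 -0.661
endloop
endfacet
facet normal -0.680 -0.421 0.601
outer loop
vertex 2.531 -2.946 -0.661
vertex 1.575 -0.529 -0.05
vertex 1.257 -1.951 -1.406
endloop
endfacet
facet normal -0.160 -0.714 -0.681
outer loop
vertex 1.257 -1.951 -1.406
vertex 3.945 -2.071 -1.91
vertex 2.531 -2.946 -0.661
endloop
endfacet
facet normal 0.160 0.714 0.681
outer loop
vertex 2.848 -1.524 0.695
vertex 2.989 0.346 -1.299
vertex 1.575 -0.529 -0.05
endloop
endfacet
facet normal 0.715 -0.559 0.419
outer loop
vertex 4.263 -0.649 -0.554
vertex 2.848 -1.524 0.695
vertex 3.945 -2.071 -1.91
endloop
endfacet
facet normal 0.160 0.714 0.681
outer loop
vertex 4.263 -0.649 -0.554
vertex 2.989 0.346 -1.299
vertex 2.848 -1.524 0.695
endloop
endfacet
facet normal -0.716 0.559 -0.419
outer loop
vertex 1.575 -0.529 -0.05
vertex 2.989 0.346 -1.299
vertex 1.257 -1.951 -1.406
endloop
endfacet
facet normal -0.160 -0.714 -0.681
outer loop
vertex 2.672 -1.076 -2.655
vertex 3.945 -2.071 -1.91
vertex 1.257 -1.951 -1.406
endloop
endfacet
facet normal -0.716 0.559 -0.419
outer loop
vertex 1.257 -1.951 -1.406
vertex 2.989 0.346 -1.299
vertex 2.672 -1.076 -2.655
endloop
endfacet
facet normal 0.680 0.421 -0.600
outer loop
vertex 2.672 -1.076 -2.655
vertex 4.263 -0.649 -0.554
vertex 3.945 -2.071 -1.91
endloop
endfacet
facet normal 0.680 0.421 -0.600
outer loop
vertex 2.989 0.346 -1.299
vertex 4.263 -0.649 -0.554
vertex 2.672 -1.076 -2.655
endloop
endfacet

endsolid


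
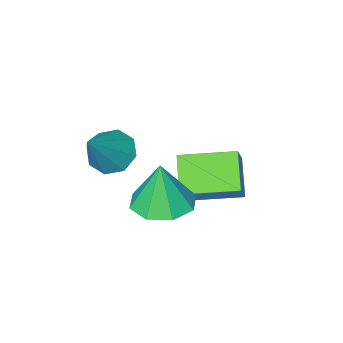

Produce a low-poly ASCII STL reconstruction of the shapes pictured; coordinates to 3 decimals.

solid 
facet normal -0.809 0.572 0.134
outer loop
vertex -4.312 1.52 -3.698
vertex -3.713 2.118 -2.634
vertex -3.71 2.594 -4.64
endloop
endfacet
facet normal -0.440 -0.440 -0.783
outer loop
vertex -2.107 1.462 -4.906
vertex -4.312 1.52 -3.698
vertex -3.71 2.594 -4.64
endloop
endfacet
facet normal -0.810 0.572 0.134
outer loop
vertex -3.71 2.594 -4.64
vertex -3.713 2.118 -2.634
vertex -3.111 3.192 -3.575
endloop
endfacet
facet normal 0.388 0.693 -0.608
outer loop
vertex -3.111 3.192 -3.575
vertex -2.107 1.462 -4.906
vertex -3.71 2.594 -4.64
endloop
endfacet
facet normal -0.388 -0.693 0.608
outer loop
vertex -4.312 1.52 -3.698
vertex -2.11 0.986 -2.9
vertex -3.713 2.118 -2.634
endloop
endfacet
facet normal -0.441 -0.439 -0.783
outer loop
vertex -2.709 0.388 -3.965
vertex -4.312 1.52 -3.698
vertex -2.107 1.462 -4.906
endloop
endfacet
facet normal -0.388 -0.693 0.607
outer loop
vertex -2.709 0.388 -3.965
vertex -2.11 0.986 -2.9
vertex -4.312 1.52 -3.698
endloop
endfacet
facet normal 0.440 0.439 0.783
outer loop
vertex -3.713 2.118 -2.634
vertex -2.11 0.986 -2.9
vertex -3.111 3.192 -3.575
endloop
endfacet
facet normal 0.388 0.693 -0.608
outer loop
vertex -1.508 2.06 -3.842
vertex -2.107 1.462 -4.906
vertex -3.111 3.192 -3.575
endloop
endfacet
facet normal 0.441 0.439 0.783
outer loop
vertex -3.111 3.192 -3.575
vertex -2.11 0.986 -2.9
vertex -1.508 2.06 -3.842
endloop
endfacet
facet normal 0.809 -0.572 -0.134
outer loop
vertex -1.508 2.06 -3.842
vertex -2.709 0.388 -3.965
vertex -2.107 1.462 -4.906
endloop
endfacet
facet normal 0.809 -0.572 -0.134
outer loop
vertex -2.11 0.986 -2.9
vertex -2.709 0.388 -3.965
vertex -1.508 2.06 -3.842
endloop
endfacet
facet normal -0.030 0.040 -0.999
outer loop
vertex 0.763 3.696 -2.712
vertex -0.177 3.185 -2.704
vertex 0.127 4.21 -2.672
endloop
endfacet
facet normal 0.563 0.657 0.501
outer loop
vertex 0.763 3.696 -2.712
vertex 0.127 4.21 -2.672
vertex -0.123 3.115 -0.956
endloop
endfacet
facet normal -0.031 0.040 -0.999
outer loop
vertex 0.127 4.21 -2.672
vertex -0.177 3.185 -2.704
vertex -0.687 4.124 -2.65
endloop
endfacet
facet normal -0.075 0.846 0.529
outer loop
vertex 0.127 4.21 -2.672
vertex -0.687 4.124 -2.65
vertex -0.123 3.115 -0.956
endloop
endfacet
facet normal -0.031 0.041 -0.999
outer loop
vertex -0.687 4.124 -2.65
vertex -0.177 3.185 -2.704
vertex -1.202 3.488 -2.66
endloop
endfacet
facet normal -0.661 0.527 0.534
outer loop
vertex -0.687 4.124 -2.65
vertex -1.202 3.488 -2.66
vertex -0.123 3.115 -0.956
endloop
endfacet
facet normal -0.031 0.040 -0.999
outer loop
vertex -1.202 3.488 -2.66
vertex -0.177 3.185 -2.704
vertex -1.117 2.674 -2.695
endloop
endfacet
facet normal -0.850 -0.111 0.514
outer loop
vertex -1.202 3.488 -2.66
vertex -1.117 2.674 -2.695
vertex -0.123 3.115 -0.956
endloop
endfacet
facet normal -0.032 0.041 -0.999
outer loop
vertex -1.117 2.674 -2.695
vertex -0.177 3.185 -2.704
vertex -0.481 2.16 -2.736
endloop
endfacet
facet normal -0.532 -0.697 0.481
outer loop
vertex -1.117 2.674 -2.695
vertex -0.481 2.16 -2.736
vertex -0.123 3.115 -0.956
endloop
endfacet
facet normal -0.030 0.040 -0.999
outer loop
vertex -0.481 2.16 -2.736
vertex -0.177 3.185 -2.704
vertex 0.333 2.246 -2.757
endloop
endfacet
facet normal 0.105 -0.885 0.454
outer loop
vertex -0.481 2.16 -2.736
vertex 0.333 2.246 -2.757
vertex -0.123 3.115 -0.956
endloop
endfacet
facet normal -0.031 0.039 -0.999
outer loop
vertex 0.333 2.246 -2.757
vertex -0.177 3.185 -2.704
vertex 0.848 2.882 -2.748
endloop
endfacet
facet normal 0.692 -0.566 0.448
outer loop
vertex 0.333 2.246 -2.757
vertex 0.848 2.882 -2.748
vertex -0.123 3.115 -0.956
endloop
endfacet
facet normal -0.031 0.041 -0.999
outer loop
vertex 0.848 2.882 -2.748
vertex -0.177 3.185 -2.704
vertex 0.763 3.696 -2.712
endloop
endfacet
facet normal 0.881 0.071 0.468
outer loop
vertex 0.848 2.882 -2.748
vertex 0.763 3.696 -2.712
vertex -0.123 3.115 -0.956
endloop
endfacet
facet normal -0.613 -0.292 -0.734
outer loop
vertex 0.037 -1.076 -2.996
vertex -0.444 -0.322 -2.894
vertex 0.266 -0.561 -3.392
endloop
endfacet
facet normal 0.897 -0.439 -0.052
outer loop
vertex 0.037 -1.076 -2.996
vertex 0.266 -0.561 -3.392
vertex 0.784 0.262 -1.426
endloop
endfacet
facet normal -0.613 -0.292 -0.734
outer loop
vertex 0.266 -0.561 -3.392
vertex -0.444 -0.322 -2.894
vertex 0.08 0.094 -3.497
endloop
endfacet
facet normal 0.921 0.209 -0.330
outer loop
vertex 0.266 -0.561 -3.392
vertex 0.08 0.094 -3.497
vertex 0.784 0.262 -1.426
endloop
endfacet
facet normal -0.613 -0.292 -0.734
outer loop
vertex 0.08 0.094 -3.497
vertex -0.444 -0.322 -2.894
vertex -0.414 0.505 -3.248
endloop
endfacet
facet normal 0.542 0.803 -0.249
outer loop
vertex 0.08 0.094 -3.497
vertex -0.414 0.505 -3.248
vertex 0.784 0.262 -1.426
endloop
endfacet
facet normal -0.614 -0.292 -0.733
outer loop
vertex -0.414 0.505 -3.248
vertex -0.444 -0.322 -2.894
vertex -0.925 0.432 -2.791
endloop
endfacet
facet normal -0.015 0.990 0.142
outer loop
vertex -0.414 0.505 -3.248
vertex -0.925 0.432 -2.791
vertex 0.784 0.262 -1.426
endloop
endfacet
facet normal -0.614 -0.291 -0.734
outer loop
vertex -0.925 0.432 -2.791
vertex -0.444 -0.322 -2.894
vertex -1.154 -0.083 -2.395
endloop
endfacet
facet normal -0.426 0.663 0.616
outer loop
vertex -0.925 0.432 -2.791
vertex -1.154 -0.083 -2.395
vertex 0.784 0.262 -1.426
endloop
endfacet
facet normal -0.614 -0.292 -0.733
outer loop
vertex -1.154 -0.083 -2.395
vertex -0.444 -0.322 -2.894
vertex -0.967 -0.737 -2.291
endloop
endfacet
facet normal -0.449 0.014 0.893
outer loop
vertex -1.154 -0.083 -2.395
vertex -0.967 -0.737 -2.291
vertex 0.784 0.262 -1.426
endloop
endfacet
facet normal -0.614 -0.292 -0.733
outer loop
vertex -0.967 -0.737 -2.291
vertex -0.444 -0.322 -2.894
vertex -0.474 -1.149 -2.54
endloop
endfacet
facet normal -0.072 -0.578 0.813
outer loop
vertex -0.967 -0.737 -2.291
vertex -0.474 -1.149 -2.54
vertex 0.784 0.262 -1.426
endloop
endfacet
facet normal -0.613 -0.292 -0.734
outer loop
vertex -0.474 -1.149 -2.54
vertex -0.444 -0.322 -2.894
vertex 0.037 -1.076 -2.996
endloop
endfacet
facet normal 0.486 -0.766 0.422
outer loop
vertex -0.474 -1.149 -2.54
vertex 0.037 -1.076 -2.996
vertex 0.784 0.262 -1.426
endloop
endfacet

endsolid


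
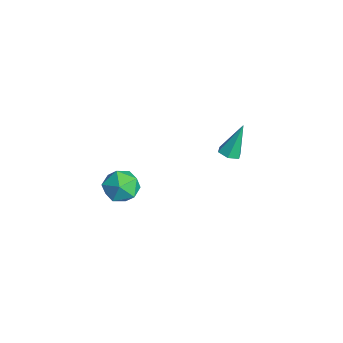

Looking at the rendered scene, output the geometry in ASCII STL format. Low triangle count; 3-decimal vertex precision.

solid 
facet normal -0.973 0.221 -0.068
outer loop
vertex 2.803 -1.988 -2.894
vertex 2.618 -2.583 -2.182
vertex 2.812 -1.675 -2.001
endloop
endfacet
facet normal -0.571 0.776 -0.266
outer loop
vertex 2.803 -1.988 -2.894
vertex 2.812 -1.675 -2.001
vertex 3.48 -1.392 -2.608
endloop
endfacet
facet normal -0.157 0.567 -0.809
outer loop
vertex 2.803 -1.988 -2.894
vertex 3.48 -1.392 -2.608
vertex 3.7 -2.125 -3.164
endloop
endfacet
facet normal -0.303 -0.119 -0.946
outer loop
vertex 2.803 -1.988 -2.894
vertex 3.7 -2.125 -3.164
vertex 3.167 -2.862 -2.901
endloop
endfacet
facet normal -0.807 -0.332 -0.488
outer loop
vertex 2.803 -1.988 -2.894
vertex 3.167 -2.862 -2.901
vertex 2.618 -2.583 -2.182
endloop
endfacet
facet normal -0.148 0.949 0.280
outer loop
vertex 3.48 -1.392 -2.608
vertex 2.812 -1.675 -2.001
vertex 3.713 -1.618 -1.719
endloop
endfacet
facet normal -0.797 0.050 0.601
outer loop
vertex 2.812 -1.675 -2.001
vertex 2.618 -2.583 -2.182
vertex 3.18 -2.355 -1.456
endloop
endfacet
facet normal -0.529 -0.845 -0.076
outer loop
vertex 2.618 -2.583 -2.182
vertex 3.167 -2.862 -2.901
vertex 3.4 -3.088 -2.012
endloop
endfacet
facet normal 0.287 -0.499 -0.817
outer loop
vertex 3.167 -2.862 -2.901
vertex 3.7 -2.125 -3.164
vertex 4.068 -2.805 -2.619
endloop
endfacet
facet normal 0.523 0.609 -0.596
outer loop
vertex 3.7 -2.125 -3.164
vertex 3.48 -1.392 -2.608
vertex 4.262 -1.897 -2.438
endloop
endfacet
facet normal 0.303 0.119 0.946
outer loop
vertex 4.077 -2.492 -1.726
vertex 3.713 -1.618 -1.719
vertex 3.18 -2.355 -1.456
endloop
endfacet
facet normal 0.157 -0.567 0.809
outer loop
vertex 4.077 -2.492 -1.726
vertex 3.18 -2.355 -1.456
vertex 3.4 -3.088 -2.012
endloop
endfacet
facet normal 0.571 -0.776 0.266
outer loop
vertex 4.077 -2.492 -1.726
vertex 3.4 -3.088 -2.012
vertex 4.068 -2.805 -2.619
endloop
endfacet
facet normal 0.973 -0.221 0.068
outer loop
vertex 4.077 -2.492 -1.726
vertex 4.068 -2.805 -2.619
vertex 4.262 -1.897 -2.438
endloop
endfacet
facet normal 0.807 0.332 0.488
outer loop
vertex 4.077 -2.492 -1.726
vertex 4.262 -1.897 -2.438
vertex 3.713 -1.618 -1.719
endloop
endfacet
facet normal -0.287 0.499 0.817
outer loop
vertex 3.18 -2.355 -1.456
vertex 3.713 -1.618 -1.719
vertex 2.812 -1.675 -2.001
endloop
endfacet
facet normal -0.523 -0.609 0.596
outer loop
vertex 3.4 -3.088 -2.012
vertex 3.18 -2.355 -1.456
vertex 2.618 -2.583 -2.182
endloop
endfacet
facet normal 0.148 -0.949 -0.280
outer loop
vertex 4.068 -2.805 -2.619
vertex 3.4 -3.088 -2.012
vertex 3.167 -2.862 -2.901
endloop
endfacet
facet normal 0.797 -0.050 -0.601
outer loop
vertex 4.262 -1.897 -2.438
vertex 4.068 -2.805 -2.619
vertex 3.7 -2.125 -3.164
endloop
endfacet
facet normal 0.529 0.845 0.076
outer loop
vertex 3.713 -1.618 -1.719
vertex 4.262 -1.897 -2.438
vertex 3.48 -1.392 -2.608
endloop
endfacet
facet normal 0.081 -0.384 -0.920
outer loop
vertex 1.492 3.818 -3.873
vertex 0.994 3.531 -3.797
vertex 0.989 4.066 -4.021
endloop
endfacet
facet normal 0.452 0.891 -0.042
outer loop
vertex 1.492 3.818 -3.873
vertex 0.989 4.066 -4.021
vertex 0.846 4.229 -2.123
endloop
endfacet
facet normal 0.081 -0.384 -0.920
outer loop
vertex 0.989 4.066 -4.021
vertex 0.994 3.531 -3.797
vertex 0.491 3.779 -3.945
endloop
endfacet
facet normal -0.509 0.854 -0.112
outer loop
vertex 0.989 4.066 -4.021
vertex 0.491 3.779 -3.945
vertex 0.846 4.229 -2.123
endloop
endfacet
facet normal 0.081 -0.384 -0.920
outer loop
vertex 0.491 3.779 -3.945
vertex 0.994 3.531 -3.797
vertex 0.495 3.244 -3.721
endloop
endfacet
facet normal -0.982 0.066 0.175
outer loop
vertex 0.491 3.779 -3.945
vertex 0.495 3.244 -3.721
vertex 0.846 4.229 -2.123
endloop
endfacet
facet normal 0.080 -0.383 -0.920
outer loop
vertex 0.495 3.244 -3.721
vertex 0.994 3.531 -3.797
vertex 0.998 2.996 -3.574
endloop
endfacet
facet normal -0.494 -0.687 0.532
outer loop
vertex 0.495 3.244 -3.721
vertex 0.998 2.996 -3.574
vertex 0.846 4.229 -2.123
endloop
endfacet
facet normal 0.081 -0.383 -0.920
outer loop
vertex 0.998 2.996 -3.574
vertex 0.994 3.531 -3.797
vertex 1.496 3.282 -3.649
endloop
endfacet
facet normal 0.464 -0.650 0.601
outer loop
vertex 0.998 2.996 -3.574
vertex 1.496 3.282 -3.649
vertex 0.846 4.229 -2.123
endloop
endfacet
facet normal 0.081 -0.384 -0.920
outer loop
vertex 1.496 3.282 -3.649
vertex 0.994 3.531 -3.797
vertex 1.492 3.818 -3.873
endloop
endfacet
facet normal 0.939 0.138 0.314
outer loop
vertex 1.496 3.282 -3.649
vertex 1.492 3.818 -3.873
vertex 0.846 4.229 -2.123
endloop
endfacet

endsolid


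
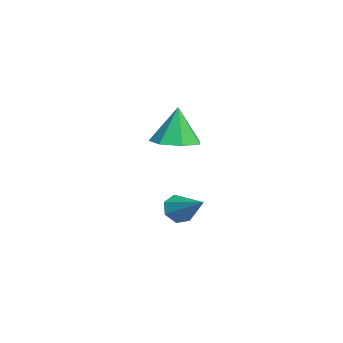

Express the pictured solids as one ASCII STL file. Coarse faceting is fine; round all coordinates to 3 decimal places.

solid 
facet normal -0.719 -0.510 -0.473
outer loop
vertex 2.382 1.782 -2.797
vertex 1.932 1.894 -2.234
vertex 2.03 2.307 -2.828
endloop
endfacet
facet normal 0.644 0.393 -0.657
outer loop
vertex 2.382 1.782 -2.797
vertex 2.03 2.307 -2.828
vertex 3.188 2.786 -1.406
endloop
endfacet
facet normal -0.717 -0.511 -0.474
outer loop
vertex 2.03 2.307 -2.828
vertex 1.932 1.894 -2.234
vertex 1.603 2.521 -2.412
endloop
endfacet
facet normal 0.089 0.920 -0.382
outer loop
vertex 2.03 2.307 -2.828
vertex 1.603 2.521 -2.412
vertex 3.188 2.786 -1.406
endloop
endfacet
facet normal -0.718 -0.511 -0.473
outer loop
vertex 1.603 2.521 -2.412
vertex 1.932 1.894 -2.234
vertex 1.424 2.263 -1.862
endloop
endfacet
facet normal -0.342 0.889 0.305
outer loop
vertex 1.603 2.521 -2.412
vertex 1.424 2.263 -1.862
vertex 3.188 2.786 -1.406
endloop
endfacet
facet normal -0.718 -0.510 -0.474
outer loop
vertex 1.424 2.263 -1.862
vertex 1.932 1.894 -2.234
vertex 1.627 1.727 -1.592
endloop
endfacet
facet normal -0.326 0.324 0.888
outer loop
vertex 1.424 2.263 -1.862
vertex 1.627 1.727 -1.592
vertex 3.188 2.786 -1.406
endloop
endfacet
facet normal -0.719 -0.509 -0.474
outer loop
vertex 1.627 1.727 -1.592
vertex 1.932 1.894 -2.234
vertex 2.059 1.316 -1.806
endloop
endfacet
facet normal 0.127 -0.350 0.928
outer loop
vertex 1.627 1.727 -1.592
vertex 2.059 1.316 -1.806
vertex 3.188 2.786 -1.406
endloop
endfacet
facet normal -0.718 -0.509 -0.474
outer loop
vertex 2.059 1.316 -1.806
vertex 1.932 1.894 -2.234
vertex 2.396 1.341 -2.343
endloop
endfacet
facet normal 0.674 -0.625 0.394
outer loop
vertex 2.059 1.316 -1.806
vertex 2.396 1.341 -2.343
vertex 3.188 2.786 -1.406
endloop
endfacet
facet normal -0.719 -0.510 -0.473
outer loop
vertex 2.396 1.341 -2.343
vertex 1.932 1.894 -2.234
vertex 2.382 1.782 -2.797
endloop
endfacet
facet normal 0.904 -0.293 -0.312
outer loop
vertex 2.396 1.341 -2.343
vertex 2.382 1.782 -2.797
vertex 3.188 2.786 -1.406
endloop
endfacet
facet normal 0.119 -0.058 -0.991
outer loop
vertex 4.108 1.09 1.942
vertex 3.342 1.719 1.813
vertex 4.313 1.933 1.917
endloop
endfacet
facet normal 0.797 -0.177 0.577
outer loop
vertex 4.108 1.09 1.942
vertex 4.313 1.933 1.917
vertex 3.138 1.821 3.507
endloop
endfacet
facet normal 0.119 -0.059 -0.991
outer loop
vertex 4.313 1.933 1.917
vertex 3.342 1.719 1.813
vertex 3.787 2.615 1.813
endloop
endfacet
facet normal 0.640 0.572 0.513
outer loop
vertex 4.313 1.933 1.917
vertex 3.787 2.615 1.813
vertex 3.138 1.821 3.507
endloop
endfacet
facet normal 0.119 -0.059 -0.991
outer loop
vertex 3.787 2.615 1.813
vertex 3.342 1.719 1.813
vertex 2.926 2.623 1.709
endloop
endfacet
facet normal -0.041 0.911 0.411
outer loop
vertex 3.787 2.615 1.813
vertex 2.926 2.623 1.709
vertex 3.138 1.821 3.507
endloop
endfacet
facet normal 0.119 -0.059 -0.991
outer loop
vertex 2.926 2.623 1.709
vertex 3.342 1.719 1.813
vertex 2.378 1.951 1.683
endloop
endfacet
facet normal -0.733 0.585 0.347
outer loop
vertex 2.926 2.623 1.709
vertex 2.378 1.951 1.683
vertex 3.138 1.821 3.507
endloop
endfacet
facet normal 0.119 -0.059 -0.991
outer loop
vertex 2.378 1.951 1.683
vertex 3.342 1.719 1.813
vertex 2.556 1.104 1.755
endloop
endfacet
facet normal -0.915 -0.161 0.370
outer loop
vertex 2.378 1.951 1.683
vertex 2.556 1.104 1.755
vertex 3.138 1.821 3.507
endloop
endfacet
facet normal 0.119 -0.059 -0.991
outer loop
vertex 2.556 1.104 1.755
vertex 3.342 1.719 1.813
vertex 3.326 0.721 1.87
endloop
endfacet
facet normal -0.449 -0.765 0.462
outer loop
vertex 2.556 1.104 1.755
vertex 3.326 0.721 1.87
vertex 3.138 1.821 3.507
endloop
endfacet
facet normal 0.119 -0.059 -0.991
outer loop
vertex 3.326 0.721 1.87
vertex 3.342 1.719 1.813
vertex 4.108 1.09 1.942
endloop
endfacet
facet normal 0.313 -0.771 0.554
outer loop
vertex 3.326 0.721 1.87
vertex 4.108 1.09 1.942
vertex 3.138 1.821 3.507
endloop
endfacet

endsolid


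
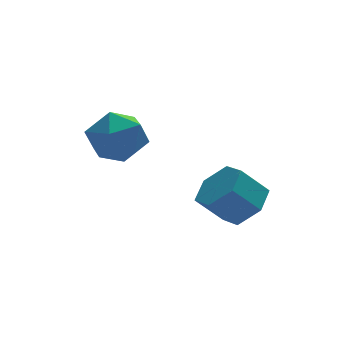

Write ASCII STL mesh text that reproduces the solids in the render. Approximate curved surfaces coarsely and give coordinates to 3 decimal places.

solid 
facet normal 0.676 -0.086 -0.732
outer loop
vertex 5.124 1.351 0.368
vertex 4.43 1.543 -0.296
vertex 4.948 2.276 0.097
endloop
endfacet
facet normal 0.714 0.318 0.623
outer loop
vertex 5.124 1.351 0.368
vertex 4.948 2.276 0.097
vertex 4.224 1.465 1.341
endloop
endfacet
facet normal 0.714 0.318 0.623
outer loop
vertex 4.224 1.465 1.341
vertex 4.948 2.276 0.097
vertex 4.048 2.39 1.07
endloop
endfacet
facet normal -0.677 0.085 0.731
outer loop
vertex 4.224 1.465 1.341
vertex 4.048 2.39 1.07
vertex 3.53 1.657 0.676
endloop
endfacet
facet normal 0.677 -0.086 -0.731
outer loop
vertex 4.948 2.276 0.097
vertex 4.43 1.543 -0.296
vertex 4.254 2.468 -0.568
endloop
endfacet
facet normal 0.201 0.977 0.072
outer loop
vertex 4.948 2.276 0.097
vertex 4.254 2.468 -0.568
vertex 4.048 2.39 1.07
endloop
endfacet
facet normal 0.201 0.977 0.072
outer loop
vertex 4.048 2.39 1.07
vertex 4.254 2.468 -0.568
vertex 3.354 2.582 0.405
endloop
endfacet
facet normal -0.677 0.085 0.731
outer loop
vertex 4.048 2.39 1.07
vertex 3.354 2.582 0.405
vertex 3.53 1.657 0.676
endloop
endfacet
facet normal 0.677 -0.086 -0.731
outer loop
vertex 4.254 2.468 -0.568
vertex 4.43 1.543 -0.296
vertex 3.736 1.735 -0.961
endloop
endfacet
facet normal -0.513 0.658 -0.551
outer loop
vertex 4.254 2.468 -0.568
vertex 3.736 1.735 -0.961
vertex 3.354 2.582 0.405
endloop
endfacet
facet normal -0.513 0.658 -0.551
outer loop
vertex 3.354 2.582 0.405
vertex 3.736 1.735 -0.961
vertex 2.836 1.849 0.012
endloop
endfacet
facet normal -0.676 0.086 0.732
outer loop
vertex 3.354 2.582 0.405
vertex 2.836 1.849 0.012
vertex 3.53 1.657 0.676
endloop
endfacet
facet normal 0.677 -0.085 -0.731
outer loop
vertex 3.736 1.735 -0.961
vertex 4.43 1.543 -0.296
vertex 3.912 0.81 -0.69
endloop
endfacet
facet normal -0.714 -0.318 -0.623
outer loop
vertex 3.736 1.735 -0.961
vertex 3.912 0.81 -0.69
vertex 2.836 1.849 0.012
endloop
endfacet
facet normal -0.714 -0.318 -0.623
outer loop
vertex 2.836 1.849 0.012
vertex 3.912 0.81 -0.69
vertex 3.012 0.924 0.283
endloop
endfacet
facet normal -0.676 0.086 0.732
outer loop
vertex 2.836 1.849 0.012
vertex 3.012 0.924 0.283
vertex 3.53 1.657 0.676
endloop
endfacet
facet normal 0.677 -0.085 -0.731
outer loop
vertex 3.912 0.81 -0.69
vertex 4.43 1.543 -0.296
vertex 4.606 0.618 -0.025
endloop
endfacet
facet normal -0.201 -0.977 -0.072
outer loop
vertex 3.912 0.81 -0.69
vertex 4.606 0.618 -0.025
vertex 3.012 0.924 0.283
endloop
endfacet
facet normal -0.201 -0.977 -0.072
outer loop
vertex 3.012 0.924 0.283
vertex 4.606 0.618 -0.025
vertex 3.706 0.732 0.948
endloop
endfacet
facet normal -0.677 0.086 0.731
outer loop
vertex 3.012 0.924 0.283
vertex 3.706 0.732 0.948
vertex 3.53 1.657 0.676
endloop
endfacet
facet normal 0.676 -0.086 -0.732
outer loop
vertex 4.606 0.618 -0.025
vertex 4.43 1.543 -0.296
vertex 5.124 1.351 0.368
endloop
endfacet
facet normal 0.513 -0.658 0.551
outer loop
vertex 4.606 0.618 -0.025
vertex 5.124 1.351 0.368
vertex 3.706 0.732 0.948
endloop
endfacet
facet normal 0.513 -0.658 0.551
outer loop
vertex 3.706 0.732 0.948
vertex 5.124 1.351 0.368
vertex 4.224 1.465 1.341
endloop
endfacet
facet normal -0.677 0.086 0.731
outer loop
vertex 3.706 0.732 0.948
vertex 4.224 1.465 1.341
vertex 3.53 1.657 0.676
endloop
endfacet
facet normal -0.938 0.008 -0.348
outer loop
vertex 0.228 4.337 1.406
vertex 0.137 3.237 1.627
vertex -0.147 3.994 2.41
endloop
endfacet
facet normal -0.765 0.640 -0.067
outer loop
vertex 0.228 4.337 1.406
vertex -0.147 3.994 2.41
vertex 0.577 4.852 2.343
endloop
endfacet
facet normal -0.194 0.888 -0.416
outer loop
vertex 0.228 4.337 1.406
vertex 0.577 4.852 2.343
vertex 1.309 4.626 1.519
endloop
endfacet
facet normal -0.014 0.408 -0.913
outer loop
vertex 0.228 4.337 1.406
vertex 1.309 4.626 1.519
vertex 1.037 3.628 1.077
endloop
endfacet
facet normal -0.473 -0.136 -0.871
outer loop
vertex 0.228 4.337 1.406
vertex 1.037 3.628 1.077
vertex 0.137 3.237 1.627
endloop
endfacet
facet normal -0.579 0.536 0.614
outer loop
vertex 0.577 4.852 2.343
vertex -0.147 3.994 2.41
vertex 0.703 4.072 3.143
endloop
endfacet
facet normal -0.858 -0.488 0.161
outer loop
vertex -0.147 3.994 2.41
vertex 0.137 3.237 1.627
vertex 0.431 3.074 2.701
endloop
endfacet
facet normal -0.106 -0.720 -0.686
outer loop
vertex 0.137 3.237 1.627
vertex 1.037 3.628 1.077
vertex 1.163 2.848 1.877
endloop
endfacet
facet normal 0.636 0.161 -0.755
outer loop
vertex 1.037 3.628 1.077
vertex 1.309 4.626 1.519
vertex 1.887 3.706 1.81
endloop
endfacet
facet normal 0.344 0.938 0.048
outer loop
vertex 1.309 4.626 1.519
vertex 0.577 4.852 2.343
vertex 1.603 4.463 2.593
endloop
endfacet
facet normal 0.014 -0.408 0.913
outer loop
vertex 1.512 3.363 2.814
vertex 0.703 4.072 3.143
vertex 0.431 3.074 2.701
endloop
endfacet
facet normal 0.194 -0.888 0.416
outer loop
vertex 1.512 3.363 2.814
vertex 0.431 3.074 2.701
vertex 1.163 2.848 1.877
endloop
endfacet
facet normal 0.765 -0.640 0.067
outer loop
vertex 1.512 3.363 2.814
vertex 1.163 2.848 1.877
vertex 1.887 3.706 1.81
endloop
endfacet
facet normal 0.938 -0.008 0.348
outer loop
vertex 1.512 3.363 2.814
vertex 1.887 3.706 1.81
vertex 1.603 4.463 2.593
endloop
endfacet
facet normal 0.473 0.136 0.871
outer loop
vertex 1.512 3.363 2.814
vertex 1.603 4.463 2.593
vertex 0.703 4.072 3.143
endloop
endfacet
facet normal -0.636 -0.161 0.755
outer loop
vertex 0.431 3.074 2.701
vertex 0.703 4.072 3.143
vertex -0.147 3.994 2.41
endloop
endfacet
facet normal -0.344 -0.938 -0.048
outer loop
vertex 1.163 2.848 1.877
vertex 0.431 3.074 2.701
vertex 0.137 3.237 1.627
endloop
endfacet
facet normal 0.579 -0.536 -0.614
outer loop
vertex 1.887 3.706 1.81
vertex 1.163 2.848 1.877
vertex 1.037 3.628 1.077
endloop
endfacet
facet normal 0.858 0.488 -0.161
outer loop
vertex 1.603 4.463 2.593
vertex 1.887 3.706 1.81
vertex 1.309 4.626 1.519
endloop
endfacet
facet normal 0.106 0.720 0.686
outer loop
vertex 0.703 4.072 3.143
vertex 1.603 4.463 2.593
vertex 0.577 4.852 2.343
endloop
endfacet

endsolid


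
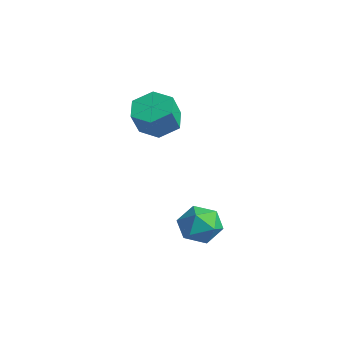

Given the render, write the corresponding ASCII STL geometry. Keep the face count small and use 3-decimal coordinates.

solid 
facet normal -0.897 0.336 0.287
outer loop
vertex 2.093 0.011 -2.163
vertex 2.478 0.154 -1.126
vertex 2.551 0.983 -1.868
endloop
endfacet
facet normal -0.776 0.487 -0.401
outer loop
vertex 2.093 0.011 -2.163
vertex 2.551 0.983 -1.868
vertex 2.784 0.537 -2.862
endloop
endfacet
facet normal -0.656 -0.128 -0.744
outer loop
vertex 2.093 0.011 -2.163
vertex 2.784 0.537 -2.862
vertex 2.855 -0.569 -2.735
endloop
endfacet
facet normal -0.703 -0.658 -0.269
outer loop
vertex 2.093 0.011 -2.163
vertex 2.855 -0.569 -2.735
vertex 2.665 -0.805 -1.663
endloop
endfacet
facet normal -0.852 -0.372 0.368
outer loop
vertex 2.093 0.011 -2.163
vertex 2.665 -0.805 -1.663
vertex 2.478 0.154 -1.126
endloop
endfacet
facet normal -0.182 0.881 -0.438
outer loop
vertex 2.784 0.537 -2.862
vertex 2.551 0.983 -1.868
vertex 3.595 1.005 -2.257
endloop
endfacet
facet normal -0.379 0.636 0.673
outer loop
vertex 2.551 0.983 -1.868
vertex 2.478 0.154 -1.126
vertex 3.405 0.769 -1.185
endloop
endfacet
facet normal -0.306 -0.510 0.804
outer loop
vertex 2.478 0.154 -1.126
vertex 2.665 -0.805 -1.663
vertex 3.476 -0.337 -1.058
endloop
endfacet
facet normal -0.063 -0.972 -0.225
outer loop
vertex 2.665 -0.805 -1.663
vertex 2.855 -0.569 -2.735
vertex 3.709 -0.783 -2.052
endloop
endfacet
facet normal 0.012 -0.113 -0.993
outer loop
vertex 2.855 -0.569 -2.735
vertex 2.784 0.537 -2.862
vertex 3.782 0.046 -2.794
endloop
endfacet
facet normal 0.703 0.658 0.269
outer loop
vertex 4.167 0.189 -1.757
vertex 3.595 1.005 -2.257
vertex 3.405 0.769 -1.185
endloop
endfacet
facet normal 0.656 0.128 0.744
outer loop
vertex 4.167 0.189 -1.757
vertex 3.405 0.769 -1.185
vertex 3.476 -0.337 -1.058
endloop
endfacet
facet normal 0.776 -0.487 0.401
outer loop
vertex 4.167 0.189 -1.757
vertex 3.476 -0.337 -1.058
vertex 3.709 -0.783 -2.052
endloop
endfacet
facet normal 0.897 -0.336 -0.287
outer loop
vertex 4.167 0.189 -1.757
vertex 3.709 -0.783 -2.052
vertex 3.782 0.046 -2.794
endloop
endfacet
facet normal 0.852 0.372 -0.368
outer loop
vertex 4.167 0.189 -1.757
vertex 3.782 0.046 -2.794
vertex 3.595 1.005 -2.257
endloop
endfacet
facet normal 0.063 0.972 0.225
outer loop
vertex 3.405 0.769 -1.185
vertex 3.595 1.005 -2.257
vertex 2.551 0.983 -1.868
endloop
endfacet
facet normal -0.012 0.113 0.993
outer loop
vertex 3.476 -0.337 -1.058
vertex 3.405 0.769 -1.185
vertex 2.478 0.154 -1.126
endloop
endfacet
facet normal 0.182 -0.881 0.438
outer loop
vertex 3.709 -0.783 -2.052
vertex 3.476 -0.337 -1.058
vertex 2.665 -0.805 -1.663
endloop
endfacet
facet normal 0.379 -0.636 -0.673
outer loop
vertex 3.782 0.046 -2.794
vertex 3.709 -0.783 -2.052
vertex 2.855 -0.569 -2.735
endloop
endfacet
facet normal 0.306 0.510 -0.804
outer loop
vertex 3.595 1.005 -2.257
vertex 3.782 0.046 -2.794
vertex 2.784 0.537 -2.862
endloop
endfacet
facet normal -0.263 0.436 -0.861
outer loop
vertex 0.15 -0.201 2.188
vertex -0.634 0.323 2.693
vertex 0.339 0.761 2.618
endloop
endfacet
facet normal 0.949 -0.046 -0.313
outer loop
vertex 0.15 -0.201 2.188
vertex 0.339 0.761 2.618
vertex 0.539 -0.847 3.461
endloop
endfacet
facet normal 0.948 -0.046 -0.313
outer loop
vertex 0.539 -0.847 3.461
vertex 0.339 0.761 2.618
vertex 0.728 0.114 3.891
endloop
endfacet
facet normal 0.263 -0.437 0.860
outer loop
vertex 0.539 -0.847 3.461
vertex 0.728 0.114 3.891
vertex -0.246 -0.323 3.967
endloop
endfacet
facet normal -0.263 0.437 -0.860
outer loop
vertex 0.339 0.761 2.618
vertex -0.634 0.323 2.693
vertex -0.445 1.284 3.124
endloop
endfacet
facet normal 0.627 0.755 0.192
outer loop
vertex 0.339 0.761 2.618
vertex -0.445 1.284 3.124
vertex 0.728 0.114 3.891
endloop
endfacet
facet normal 0.628 0.755 0.191
outer loop
vertex 0.728 0.114 3.891
vertex -0.445 1.284 3.124
vertex -0.056 0.638 4.397
endloop
endfacet
facet normal 0.263 -0.437 0.860
outer loop
vertex 0.728 0.114 3.891
vertex -0.056 0.638 4.397
vertex -0.246 -0.323 3.967
endloop
endfacet
facet normal -0.262 0.437 -0.860
outer loop
vertex -0.445 1.284 3.124
vertex -0.634 0.323 2.693
vertex -1.419 0.847 3.199
endloop
endfacet
facet normal -0.321 0.801 0.505
outer loop
vertex -0.445 1.284 3.124
vertex -1.419 0.847 3.199
vertex -0.056 0.638 4.397
endloop
endfacet
facet normal -0.321 0.801 0.505
outer loop
vertex -0.056 0.638 4.397
vertex -1.419 0.847 3.199
vertex -1.03 0.201 4.472
endloop
endfacet
facet normal 0.262 -0.437 0.860
outer loop
vertex -0.056 0.638 4.397
vertex -1.03 0.201 4.472
vertex -0.246 -0.323 3.967
endloop
endfacet
facet normal -0.263 0.437 -0.860
outer loop
vertex -1.419 0.847 3.199
vertex -0.634 0.323 2.693
vertex -1.608 -0.114 2.769
endloop
endfacet
facet normal -0.949 0.046 0.313
outer loop
vertex -1.419 0.847 3.199
vertex -1.608 -0.114 2.769
vertex -1.03 0.201 4.472
endloop
endfacet
facet normal -0.949 0.046 0.313
outer loop
vertex -1.03 0.201 4.472
vertex -1.608 -0.114 2.769
vertex -1.219 -0.761 4.042
endloop
endfacet
facet normal 0.263 -0.436 0.861
outer loop
vertex -1.03 0.201 4.472
vertex -1.219 -0.761 4.042
vertex -0.246 -0.323 3.967
endloop
endfacet
facet normal -0.263 0.437 -0.860
outer loop
vertex -1.608 -0.114 2.769
vertex -0.634 0.323 2.693
vertex -0.824 -0.638 2.263
endloop
endfacet
facet normal -0.628 -0.754 -0.192
outer loop
vertex -1.608 -0.114 2.769
vertex -0.824 -0.638 2.263
vertex -1.219 -0.761 4.042
endloop
endfacet
facet normal -0.627 -0.755 -0.191
outer loop
vertex -1.219 -0.761 4.042
vertex -0.824 -0.638 2.263
vertex -0.435 -1.284 3.536
endloop
endfacet
facet normal 0.263 -0.437 0.860
outer loop
vertex -1.219 -0.761 4.042
vertex -0.435 -1.284 3.536
vertex -0.246 -0.323 3.967
endloop
endfacet
facet normal -0.262 0.437 -0.860
outer loop
vertex -0.824 -0.638 2.263
vertex -0.634 0.323 2.693
vertex 0.15 -0.201 2.188
endloop
endfacet
facet normal 0.321 -0.801 -0.505
outer loop
vertex -0.824 -0.638 2.263
vertex 0.15 -0.201 2.188
vertex -0.435 -1.284 3.536
endloop
endfacet
facet normal 0.321 -0.801 -0.505
outer loop
vertex -0.435 -1.284 3.536
vertex 0.15 -0.201 2.188
vertex 0.539 -0.847 3.461
endloop
endfacet
facet normal 0.262 -0.437 0.860
outer loop
vertex -0.435 -1.284 3.536
vertex 0.539 -0.847 3.461
vertex -0.246 -0.323 3.967
endloop
endfacet

endsolid
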